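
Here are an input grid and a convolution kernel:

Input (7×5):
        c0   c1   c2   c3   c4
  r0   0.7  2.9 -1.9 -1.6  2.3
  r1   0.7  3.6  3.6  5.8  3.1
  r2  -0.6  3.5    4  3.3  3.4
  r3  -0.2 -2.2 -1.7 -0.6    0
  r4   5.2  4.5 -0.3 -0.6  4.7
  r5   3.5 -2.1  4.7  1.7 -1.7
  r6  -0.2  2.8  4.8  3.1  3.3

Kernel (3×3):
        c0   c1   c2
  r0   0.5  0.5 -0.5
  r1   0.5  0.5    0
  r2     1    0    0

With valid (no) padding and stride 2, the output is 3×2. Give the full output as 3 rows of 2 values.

Output[0,0]: The receptive field on the input at this output position is [0.7 2.9 -1.9 / 0.7 3.6 3.6 / -0.6 3.5 4]. Elementwise product with the kernel and sum: 0.7·0.5 + 2.9·0.5 + -1.9·-0.5 + 0.7·0.5 + 3.6·0.5 + -0.6·1.
Output[0,1]: The receptive field on the input at this output position is [-1.9 -1.6 2.3 / 3.6 5.8 3.1 / 4 3.3 3.4]. Elementwise product with the kernel and sum: -1.9·0.5 + -1.6·0.5 + 2.3·-0.5 + 3.6·0.5 + 5.8·0.5 + 4·1.

4.3 5.8
3.45 0.5
5.5 5.2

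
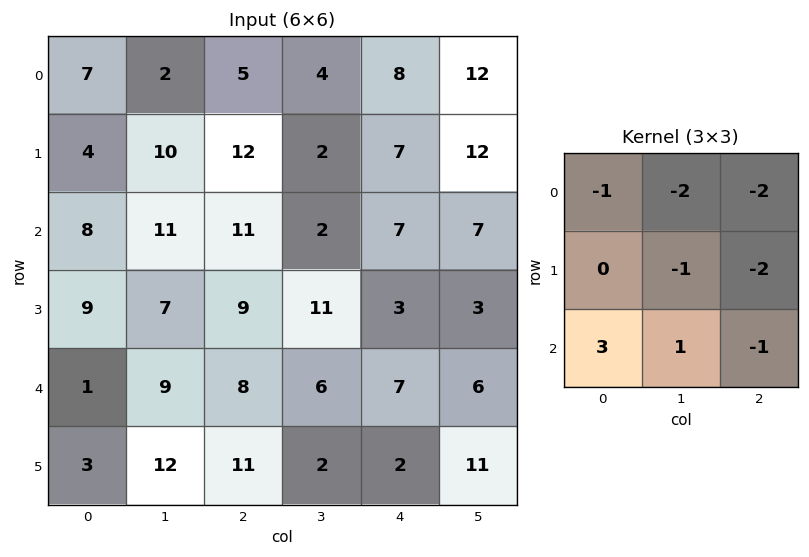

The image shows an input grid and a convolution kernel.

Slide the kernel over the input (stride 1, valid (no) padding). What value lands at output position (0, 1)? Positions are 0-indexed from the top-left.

The receptive field on the input at this output position is [2 5 4 / 10 12 2 / 11 11 2]. Elementwise product with the kernel and sum: 2·-1 + 5·-2 + 4·-2 + 12·-1 + 2·-2 + 11·3 + 11·1 + 2·-1.

6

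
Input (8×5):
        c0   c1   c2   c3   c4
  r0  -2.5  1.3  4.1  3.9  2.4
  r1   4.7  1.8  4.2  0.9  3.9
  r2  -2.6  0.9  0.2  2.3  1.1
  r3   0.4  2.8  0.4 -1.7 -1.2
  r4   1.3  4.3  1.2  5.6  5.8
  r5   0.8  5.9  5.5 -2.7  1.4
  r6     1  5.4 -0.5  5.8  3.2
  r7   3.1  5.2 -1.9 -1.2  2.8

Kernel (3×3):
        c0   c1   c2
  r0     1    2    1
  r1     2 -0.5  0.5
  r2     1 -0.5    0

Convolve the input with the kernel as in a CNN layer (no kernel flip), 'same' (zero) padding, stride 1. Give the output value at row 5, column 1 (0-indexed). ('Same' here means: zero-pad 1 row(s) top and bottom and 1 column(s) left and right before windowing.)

The receptive field on the zero-padded input at this output position is [1.3 4.3 1.2 / 0.8 5.9 5.5 / 1 5.4 -0.5]. Elementwise product with the kernel and sum: 1.3·1 + 4.3·2 + 1.2·1 + 0.8·2 + 5.9·-0.5 + 5.5·0.5 + 1·1 + 5.4·-0.5.

10.8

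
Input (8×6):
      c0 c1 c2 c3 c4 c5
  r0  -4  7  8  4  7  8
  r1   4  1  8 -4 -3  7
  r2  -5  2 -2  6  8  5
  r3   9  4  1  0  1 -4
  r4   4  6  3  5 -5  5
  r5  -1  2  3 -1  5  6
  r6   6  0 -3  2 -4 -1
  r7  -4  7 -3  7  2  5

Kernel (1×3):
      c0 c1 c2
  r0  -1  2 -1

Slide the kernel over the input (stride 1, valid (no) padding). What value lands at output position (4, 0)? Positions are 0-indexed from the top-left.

The receptive field on the input at this output position is [4 6 3]. Elementwise product with the kernel and sum: 4·-1 + 6·2 + 3·-1.

5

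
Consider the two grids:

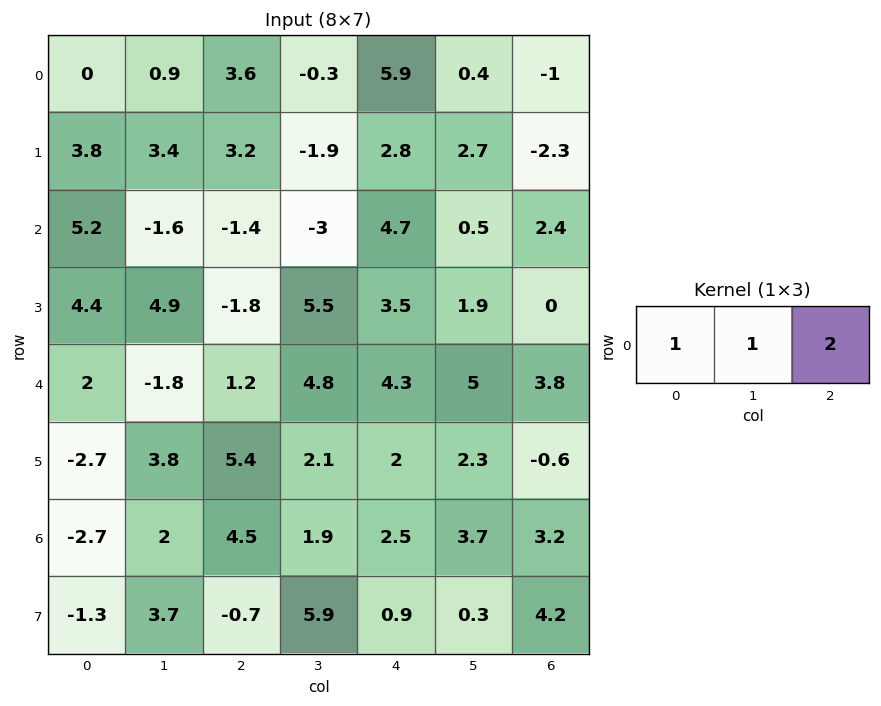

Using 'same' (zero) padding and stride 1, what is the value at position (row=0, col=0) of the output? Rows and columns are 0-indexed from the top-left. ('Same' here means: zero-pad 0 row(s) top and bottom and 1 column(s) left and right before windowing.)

The receptive field on the zero-padded input at this output position is [0 0 0.9]. Elementwise product with the kernel and sum: 0·1 + 0·1 + 0.9·2.

1.8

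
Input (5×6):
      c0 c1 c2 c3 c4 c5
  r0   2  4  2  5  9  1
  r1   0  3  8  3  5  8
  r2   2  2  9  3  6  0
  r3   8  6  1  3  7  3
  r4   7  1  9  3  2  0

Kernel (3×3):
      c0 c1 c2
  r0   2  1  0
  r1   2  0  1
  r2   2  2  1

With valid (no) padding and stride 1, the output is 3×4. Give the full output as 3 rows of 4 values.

Output[0,0]: The receptive field on the input at this output position is [2 4 2 / 0 3 8 / 2 2 9]. Elementwise product with the kernel and sum: 2·2 + 4·1 + 0·2 + 8·1 + 2·2 + 2·2 + 9·1.

33 44 60 51
45 38 58 40
48 51 56 31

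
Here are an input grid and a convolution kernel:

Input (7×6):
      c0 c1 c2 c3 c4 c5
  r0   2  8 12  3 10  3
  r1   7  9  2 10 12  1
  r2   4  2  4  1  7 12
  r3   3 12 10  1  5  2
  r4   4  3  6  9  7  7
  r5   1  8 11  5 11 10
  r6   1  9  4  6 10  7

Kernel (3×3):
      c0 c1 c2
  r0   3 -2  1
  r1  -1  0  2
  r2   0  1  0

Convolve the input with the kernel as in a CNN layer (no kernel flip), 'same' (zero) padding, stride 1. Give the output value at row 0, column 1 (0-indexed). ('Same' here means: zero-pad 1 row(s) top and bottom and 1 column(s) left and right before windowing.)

The receptive field on the zero-padded input at this output position is [0 0 0 / 2 8 12 / 7 9 2]. Elementwise product with the kernel and sum: 0·3 + 0·-2 + 0·1 + 2·-1 + 12·2 + 9·1.

31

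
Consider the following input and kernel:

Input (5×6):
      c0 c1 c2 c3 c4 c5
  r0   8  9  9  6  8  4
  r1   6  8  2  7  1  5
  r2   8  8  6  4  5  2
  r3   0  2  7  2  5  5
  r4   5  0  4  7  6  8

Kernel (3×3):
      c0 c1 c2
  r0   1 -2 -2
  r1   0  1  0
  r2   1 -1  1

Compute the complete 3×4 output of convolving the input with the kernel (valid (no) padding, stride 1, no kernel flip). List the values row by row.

Output[0,0]: The receptive field on the input at this output position is [8 9 9 / 6 8 2 / 8 8 6]. Elementwise product with the kernel and sum: 8·1 + 9·-2 + 9·-2 + 8·1 + 8·1 + 8·-1 + 6·1.
Output[0,1]: The receptive field on the input at this output position is [9 9 6 / 8 2 7 / 8 6 4]. Elementwise product with the kernel and sum: 9·1 + 9·-2 + 6·-2 + 2·1 + 8·1 + 6·-1 + 4·1.

-14 -13 -5 -16
-1 -7 0 2
-9 -2 -7 4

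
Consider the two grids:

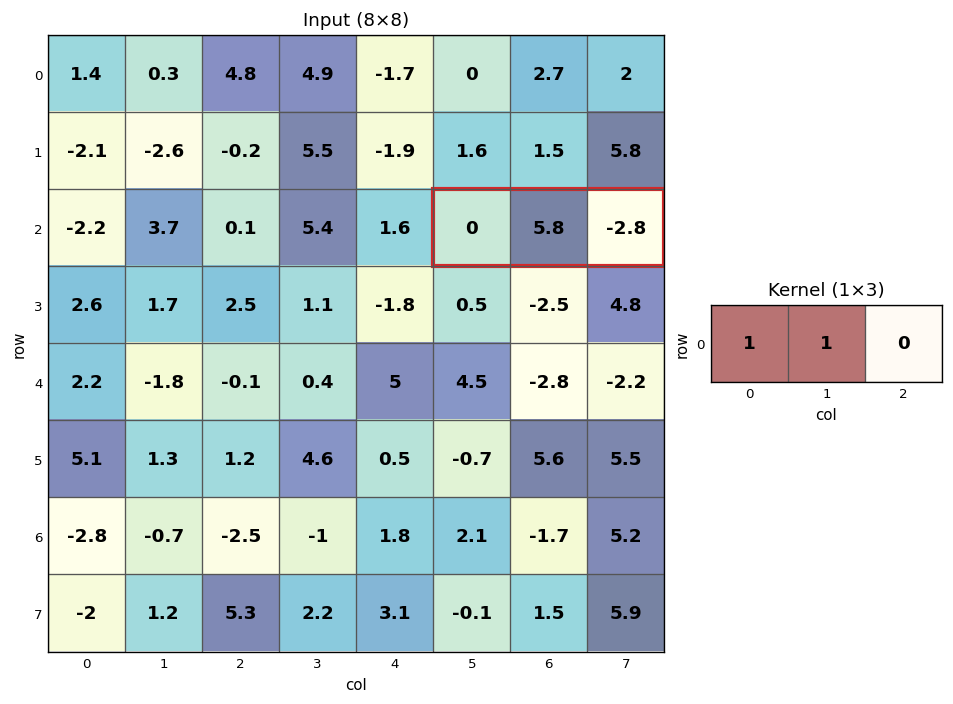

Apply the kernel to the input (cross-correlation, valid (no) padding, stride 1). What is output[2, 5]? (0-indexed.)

The receptive field on the input at this output position is [0 5.8 -2.8]. Elementwise product with the kernel and sum: 0·1 + 5.8·1.

5.8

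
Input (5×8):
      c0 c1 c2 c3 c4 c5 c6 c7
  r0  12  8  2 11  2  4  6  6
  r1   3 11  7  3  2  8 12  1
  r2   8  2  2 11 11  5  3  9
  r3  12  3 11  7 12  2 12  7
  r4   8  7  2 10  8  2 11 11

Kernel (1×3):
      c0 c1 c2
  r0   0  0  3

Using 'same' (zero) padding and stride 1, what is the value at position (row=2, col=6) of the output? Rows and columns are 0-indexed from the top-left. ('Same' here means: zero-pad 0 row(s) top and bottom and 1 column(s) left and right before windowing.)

The receptive field on the zero-padded input at this output position is [5 3 9]. Elementwise product with the kernel and sum: 9·3.

27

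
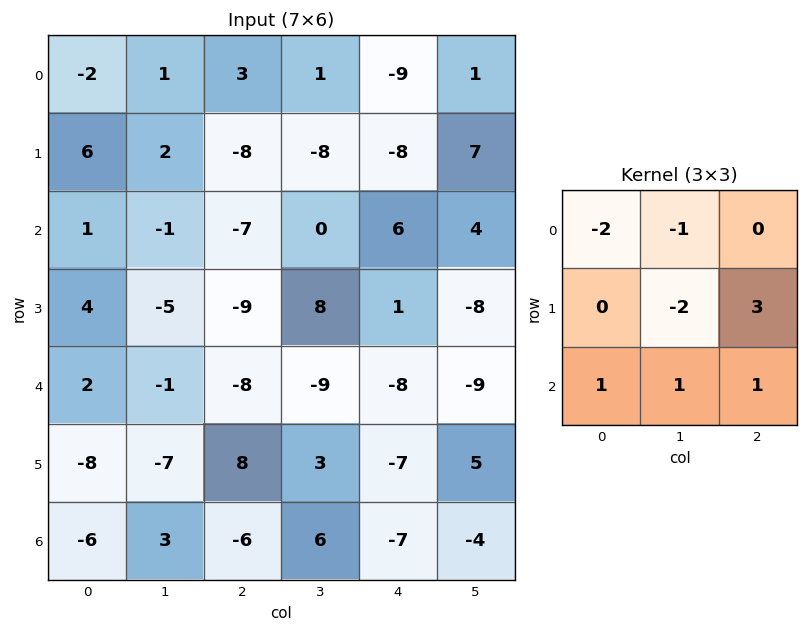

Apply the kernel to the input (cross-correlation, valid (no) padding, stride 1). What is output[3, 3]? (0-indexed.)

The receptive field on the input at this output position is [8 1 -8 / -9 -8 -9 / 3 -7 5]. Elementwise product with the kernel and sum: 8·-2 + 1·-1 + -8·-2 + -9·3 + 3·1 + -7·1 + 5·1.

-27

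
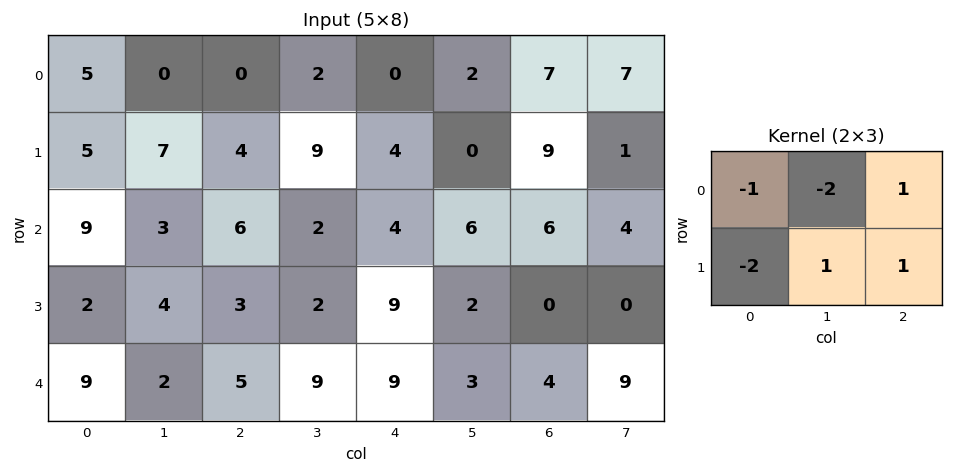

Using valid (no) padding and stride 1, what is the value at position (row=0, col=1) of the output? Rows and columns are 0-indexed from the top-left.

The receptive field on the input at this output position is [0 0 2 / 7 4 9]. Elementwise product with the kernel and sum: 0·-1 + 0·-2 + 2·1 + 7·-2 + 4·1 + 9·1.

1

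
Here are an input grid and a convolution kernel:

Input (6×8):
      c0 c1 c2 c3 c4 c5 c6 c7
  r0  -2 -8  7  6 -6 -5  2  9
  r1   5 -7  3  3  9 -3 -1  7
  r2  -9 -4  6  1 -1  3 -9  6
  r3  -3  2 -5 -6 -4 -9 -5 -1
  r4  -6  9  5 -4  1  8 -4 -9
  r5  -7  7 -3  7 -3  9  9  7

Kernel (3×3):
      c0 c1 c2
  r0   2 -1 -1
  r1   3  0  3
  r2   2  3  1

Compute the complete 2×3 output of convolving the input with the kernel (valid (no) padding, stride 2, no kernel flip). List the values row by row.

Output[0,0]: The receptive field on the input at this output position is [-2 -8 7 / 5 -7 3 / -9 -4 6]. Elementwise product with the kernel and sum: -2·2 + -8·-1 + 7·-1 + 5·3 + 3·3 + -9·2 + -4·3 + 6·1.

-3 64 13
-24 -16 -1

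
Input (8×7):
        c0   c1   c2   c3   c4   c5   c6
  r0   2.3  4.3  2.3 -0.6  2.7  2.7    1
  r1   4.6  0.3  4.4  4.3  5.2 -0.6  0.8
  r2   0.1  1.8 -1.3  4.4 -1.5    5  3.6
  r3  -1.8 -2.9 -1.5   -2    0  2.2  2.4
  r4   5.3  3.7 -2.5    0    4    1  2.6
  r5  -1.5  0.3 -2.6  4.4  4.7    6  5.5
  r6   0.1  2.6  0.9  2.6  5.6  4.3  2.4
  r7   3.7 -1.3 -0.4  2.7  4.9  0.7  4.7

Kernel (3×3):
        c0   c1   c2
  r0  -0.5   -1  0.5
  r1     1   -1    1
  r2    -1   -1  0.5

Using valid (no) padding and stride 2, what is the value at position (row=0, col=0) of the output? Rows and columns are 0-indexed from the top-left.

The receptive field on the input at this output position is [2.3 4.3 2.3 / 4.6 0.3 4.4 / 0.1 1.8 -1.3]. Elementwise product with the kernel and sum: 2.3·-0.5 + 4.3·-1 + 2.3·0.5 + 4.6·1 + 0.3·-1 + 4.4·1 + 0.1·-1 + 1.8·-1 + -1.3·0.5.

1.85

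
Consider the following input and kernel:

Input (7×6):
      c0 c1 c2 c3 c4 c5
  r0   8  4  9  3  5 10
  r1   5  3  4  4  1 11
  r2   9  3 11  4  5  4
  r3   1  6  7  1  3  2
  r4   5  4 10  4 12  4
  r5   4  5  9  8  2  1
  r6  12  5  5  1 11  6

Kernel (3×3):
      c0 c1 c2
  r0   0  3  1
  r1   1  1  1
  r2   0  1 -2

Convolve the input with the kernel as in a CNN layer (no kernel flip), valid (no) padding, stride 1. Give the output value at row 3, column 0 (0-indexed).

The receptive field on the input at this output position is [1 6 7 / 5 4 10 / 4 5 9]. Elementwise product with the kernel and sum: 6·3 + 7·1 + 5·1 + 4·1 + 10·1 + 5·1 + 9·-2.

31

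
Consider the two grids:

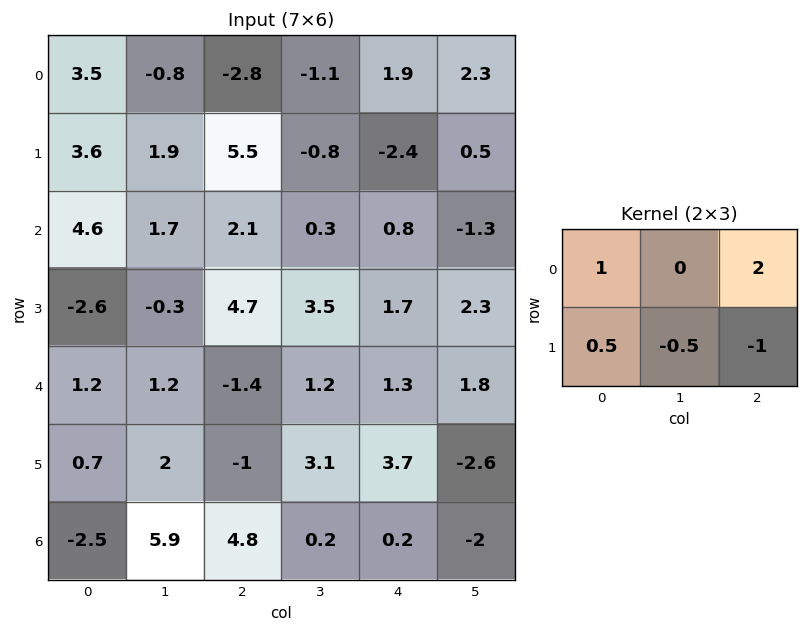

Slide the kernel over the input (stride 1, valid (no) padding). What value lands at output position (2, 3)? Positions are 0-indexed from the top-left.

-3.7

The receptive field on the input at this output position is [0.3 0.8 -1.3 / 3.5 1.7 2.3]. Elementwise product with the kernel and sum: 0.3·1 + -1.3·2 + 3.5·0.5 + 1.7·-0.5 + 2.3·-1.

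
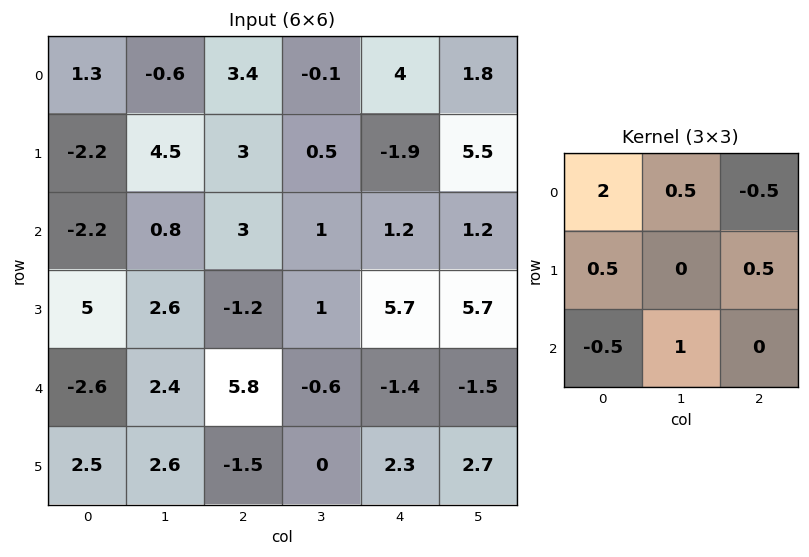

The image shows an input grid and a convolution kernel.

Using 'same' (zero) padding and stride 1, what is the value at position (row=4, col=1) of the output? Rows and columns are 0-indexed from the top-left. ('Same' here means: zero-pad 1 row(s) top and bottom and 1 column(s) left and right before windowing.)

14.85

The receptive field on the zero-padded input at this output position is [5 2.6 -1.2 / -2.6 2.4 5.8 / 2.5 2.6 -1.5]. Elementwise product with the kernel and sum: 5·2 + 2.6·0.5 + -1.2·-0.5 + -2.6·0.5 + 5.8·0.5 + 2.5·-0.5 + 2.6·1.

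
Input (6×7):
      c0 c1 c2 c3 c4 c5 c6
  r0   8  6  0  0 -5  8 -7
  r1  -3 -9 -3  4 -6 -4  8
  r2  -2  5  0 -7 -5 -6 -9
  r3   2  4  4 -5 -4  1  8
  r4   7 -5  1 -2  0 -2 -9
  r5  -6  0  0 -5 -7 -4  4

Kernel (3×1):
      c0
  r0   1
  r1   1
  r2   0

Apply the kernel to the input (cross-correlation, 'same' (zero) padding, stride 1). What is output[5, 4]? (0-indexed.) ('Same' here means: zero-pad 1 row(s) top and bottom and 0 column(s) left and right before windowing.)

The receptive field on the zero-padded input at this output position is [0 / -7 / 0]. Elementwise product with the kernel and sum: 0·1 + -7·1.

-7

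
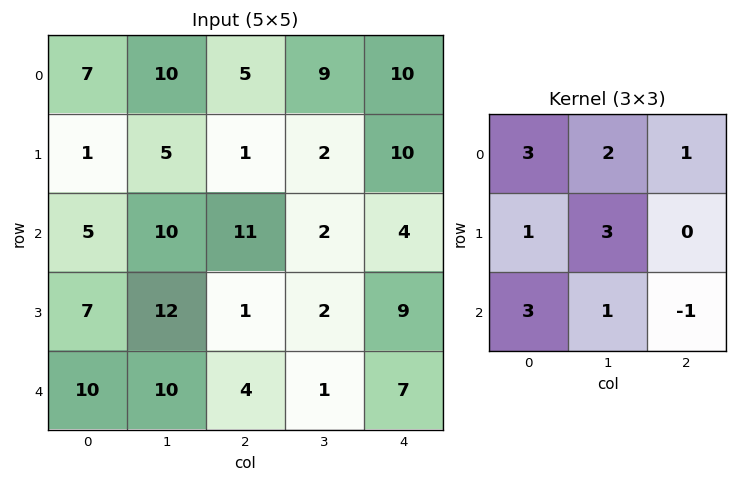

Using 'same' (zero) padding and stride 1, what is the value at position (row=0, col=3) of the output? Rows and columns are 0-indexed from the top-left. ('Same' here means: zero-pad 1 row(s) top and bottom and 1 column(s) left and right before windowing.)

The receptive field on the zero-padded input at this output position is [0 0 0 / 5 9 10 / 1 2 10]. Elementwise product with the kernel and sum: 0·3 + 0·2 + 0·1 + 5·1 + 9·3 + 1·3 + 2·1 + 10·-1.

27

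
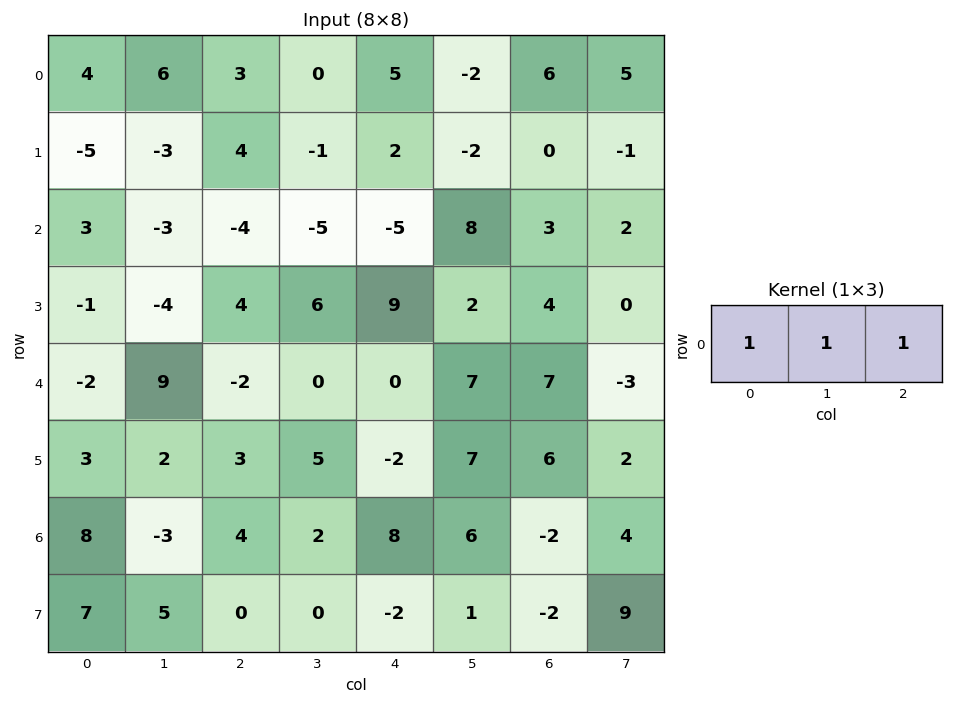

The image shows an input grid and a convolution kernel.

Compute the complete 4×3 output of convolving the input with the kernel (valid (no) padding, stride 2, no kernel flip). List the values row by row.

13 8 9
-4 -14 6
5 -2 14
9 14 12

Output[0,0]: The receptive field on the input at this output position is [4 6 3]. Elementwise product with the kernel and sum: 4·1 + 6·1 + 3·1.
Output[0,1]: The receptive field on the input at this output position is [3 0 5]. Elementwise product with the kernel and sum: 3·1 + 0·1 + 5·1.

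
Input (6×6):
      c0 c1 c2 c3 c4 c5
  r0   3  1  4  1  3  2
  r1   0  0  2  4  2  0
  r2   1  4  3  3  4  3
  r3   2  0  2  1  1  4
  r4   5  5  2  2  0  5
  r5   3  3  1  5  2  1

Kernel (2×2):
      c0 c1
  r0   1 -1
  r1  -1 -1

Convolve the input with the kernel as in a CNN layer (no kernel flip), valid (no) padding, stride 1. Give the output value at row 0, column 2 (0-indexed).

-3

The receptive field on the input at this output position is [4 1 / 2 4]. Elementwise product with the kernel and sum: 4·1 + 1·-1 + 2·-1 + 4·-1.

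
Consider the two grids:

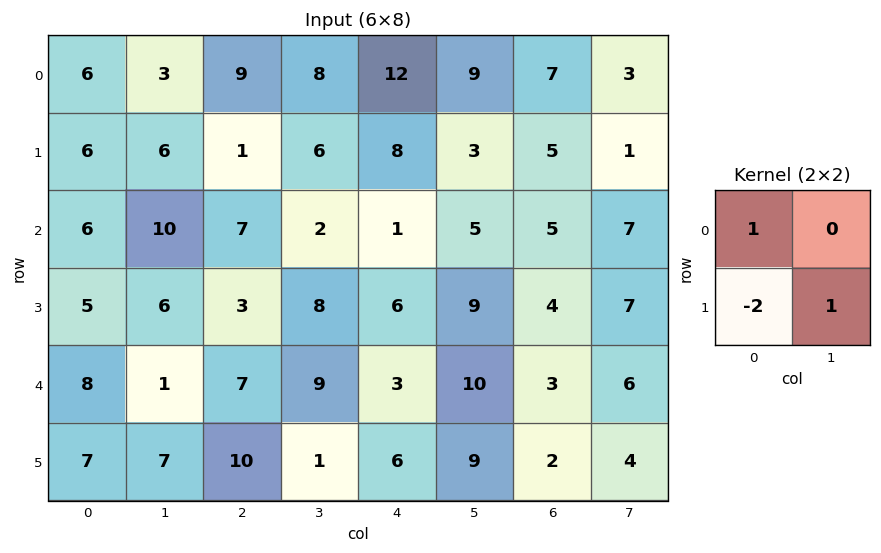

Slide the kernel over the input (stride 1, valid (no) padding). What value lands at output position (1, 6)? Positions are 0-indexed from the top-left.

2

The receptive field on the input at this output position is [5 1 / 5 7]. Elementwise product with the kernel and sum: 5·1 + 5·-2 + 7·1.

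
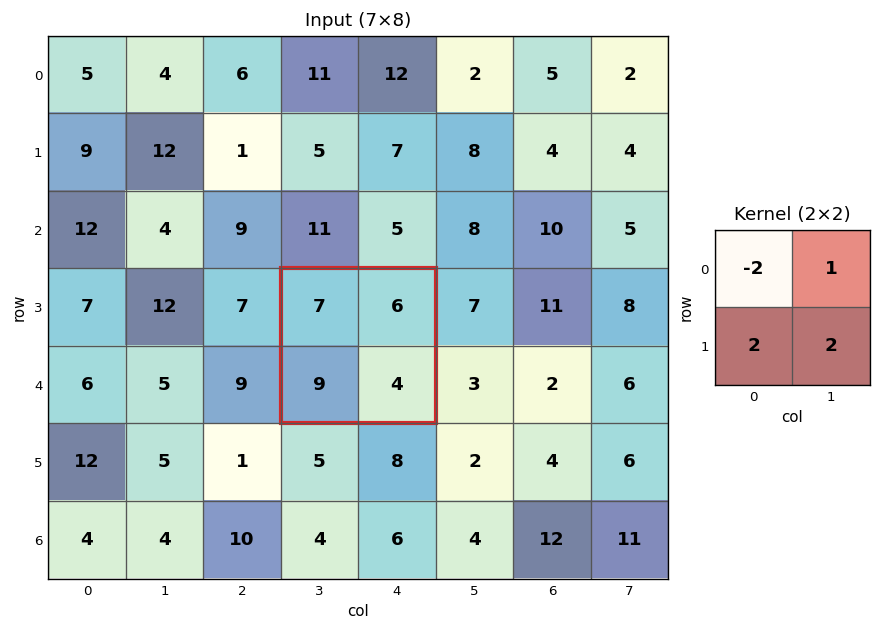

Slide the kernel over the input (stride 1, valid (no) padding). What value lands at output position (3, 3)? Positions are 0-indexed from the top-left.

The receptive field on the input at this output position is [7 6 / 9 4]. Elementwise product with the kernel and sum: 7·-2 + 6·1 + 9·2 + 4·2.

18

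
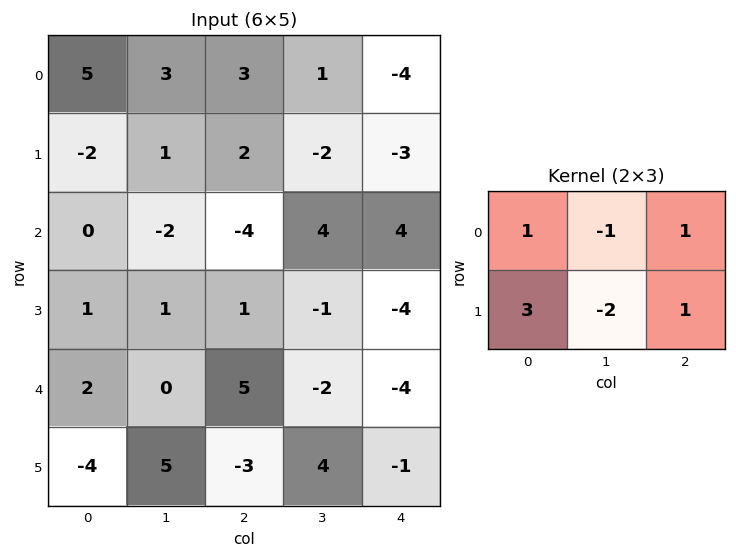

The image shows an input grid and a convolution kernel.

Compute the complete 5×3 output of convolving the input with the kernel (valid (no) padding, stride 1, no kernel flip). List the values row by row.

Output[0,0]: The receptive field on the input at this output position is [5 3 3 / -2 1 2]. Elementwise product with the kernel and sum: 5·1 + 3·-1 + 3·1 + -2·3 + 1·-2 + 2·1.
Output[0,1]: The receptive field on the input at this output position is [3 3 1 / 1 2 -2]. Elementwise product with the kernel and sum: 3·1 + 3·-1 + 1·1 + 1·3 + 2·-2 + -2·1.

-1 -2 5
-1 3 -15
0 6 -3
12 -13 13
-18 18 -15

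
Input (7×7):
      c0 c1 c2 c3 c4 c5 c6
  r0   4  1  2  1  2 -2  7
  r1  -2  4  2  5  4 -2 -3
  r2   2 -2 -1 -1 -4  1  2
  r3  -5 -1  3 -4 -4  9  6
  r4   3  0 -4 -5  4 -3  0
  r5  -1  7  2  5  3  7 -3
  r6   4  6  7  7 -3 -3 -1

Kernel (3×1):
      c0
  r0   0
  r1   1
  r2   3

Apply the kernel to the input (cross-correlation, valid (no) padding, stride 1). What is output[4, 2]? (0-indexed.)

23

The receptive field on the input at this output position is [-4 / 2 / 7]. Elementwise product with the kernel and sum: 2·1 + 7·3.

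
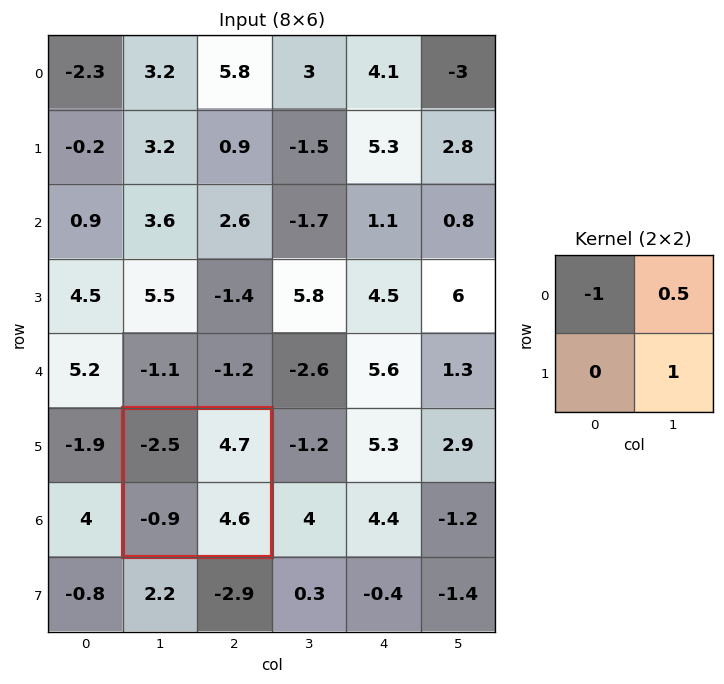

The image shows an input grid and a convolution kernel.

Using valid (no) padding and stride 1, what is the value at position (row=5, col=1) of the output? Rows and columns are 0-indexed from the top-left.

The receptive field on the input at this output position is [-2.5 4.7 / -0.9 4.6]. Elementwise product with the kernel and sum: -2.5·-1 + 4.7·0.5 + 4.6·1.

9.45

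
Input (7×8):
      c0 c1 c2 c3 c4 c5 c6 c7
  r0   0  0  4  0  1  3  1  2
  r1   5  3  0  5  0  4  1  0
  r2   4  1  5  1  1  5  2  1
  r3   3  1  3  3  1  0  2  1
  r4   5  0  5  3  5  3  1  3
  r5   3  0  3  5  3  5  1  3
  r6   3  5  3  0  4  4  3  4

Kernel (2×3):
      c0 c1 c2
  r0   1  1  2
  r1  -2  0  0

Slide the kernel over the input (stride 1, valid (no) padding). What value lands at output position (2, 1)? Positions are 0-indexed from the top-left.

The receptive field on the input at this output position is [1 5 1 / 1 3 3]. Elementwise product with the kernel and sum: 1·1 + 5·1 + 1·2 + 1·-2.

6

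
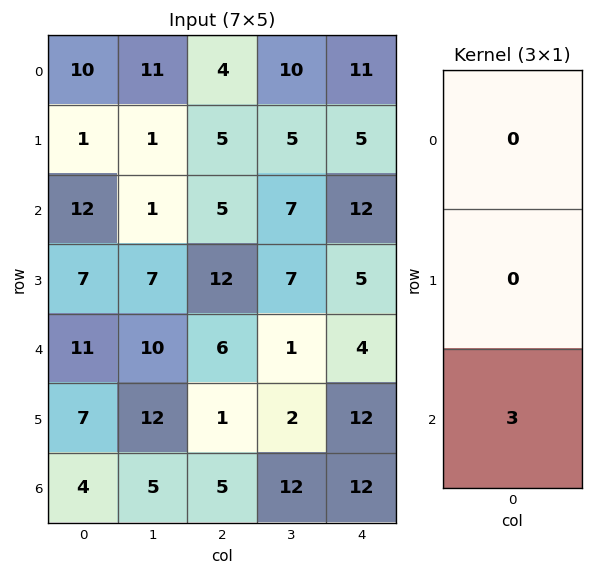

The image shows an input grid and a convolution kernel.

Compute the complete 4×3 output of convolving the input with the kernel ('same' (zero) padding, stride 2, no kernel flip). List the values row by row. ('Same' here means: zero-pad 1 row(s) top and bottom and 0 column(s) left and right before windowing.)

3 15 15
21 36 15
21 3 36
0 0 0

Output[0,0]: The receptive field on the zero-padded input at this output position is [0 / 10 / 1]. Elementwise product with the kernel and sum: 1·3.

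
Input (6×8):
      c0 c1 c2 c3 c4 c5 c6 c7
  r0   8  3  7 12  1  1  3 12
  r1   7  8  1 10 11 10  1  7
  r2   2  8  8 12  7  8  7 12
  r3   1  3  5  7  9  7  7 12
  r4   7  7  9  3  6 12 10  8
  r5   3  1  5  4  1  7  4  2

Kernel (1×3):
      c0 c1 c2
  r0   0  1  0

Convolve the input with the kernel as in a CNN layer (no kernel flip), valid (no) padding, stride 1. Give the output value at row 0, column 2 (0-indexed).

The receptive field on the input at this output position is [7 12 1]. Elementwise product with the kernel and sum: 12·1.

12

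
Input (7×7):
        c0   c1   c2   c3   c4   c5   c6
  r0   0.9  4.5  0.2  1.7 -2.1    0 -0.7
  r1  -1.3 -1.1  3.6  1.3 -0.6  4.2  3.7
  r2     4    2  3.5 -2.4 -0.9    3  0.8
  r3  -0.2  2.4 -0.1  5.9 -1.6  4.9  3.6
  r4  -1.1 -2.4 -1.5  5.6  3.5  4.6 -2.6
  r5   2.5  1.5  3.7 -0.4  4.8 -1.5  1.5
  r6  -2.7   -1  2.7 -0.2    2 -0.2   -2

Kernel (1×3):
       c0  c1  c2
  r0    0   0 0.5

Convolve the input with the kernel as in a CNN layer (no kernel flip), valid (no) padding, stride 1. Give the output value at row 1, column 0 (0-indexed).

The receptive field on the input at this output position is [-1.3 -1.1 3.6]. Elementwise product with the kernel and sum: 3.6·0.5.

1.8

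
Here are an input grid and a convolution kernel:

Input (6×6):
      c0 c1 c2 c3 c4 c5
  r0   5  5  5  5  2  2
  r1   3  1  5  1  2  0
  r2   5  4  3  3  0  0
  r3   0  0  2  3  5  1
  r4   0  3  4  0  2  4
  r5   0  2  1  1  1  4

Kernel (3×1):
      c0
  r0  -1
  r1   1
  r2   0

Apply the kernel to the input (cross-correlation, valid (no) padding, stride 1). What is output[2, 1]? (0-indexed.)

-4

The receptive field on the input at this output position is [4 / 0 / 3]. Elementwise product with the kernel and sum: 4·-1 + 0·1.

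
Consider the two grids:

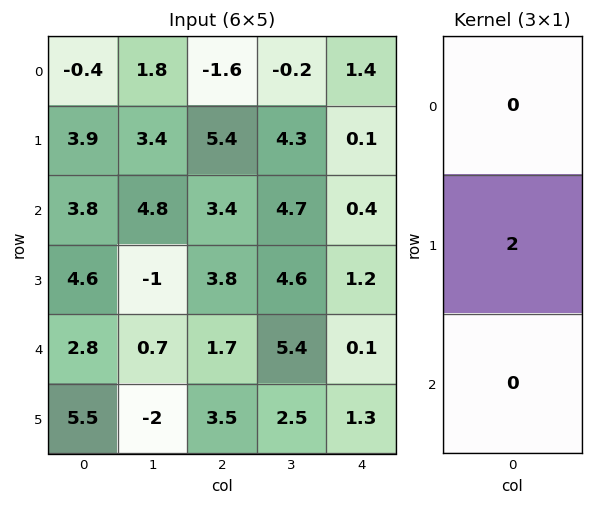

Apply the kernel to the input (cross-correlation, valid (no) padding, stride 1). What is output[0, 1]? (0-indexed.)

6.8

The receptive field on the input at this output position is [1.8 / 3.4 / 4.8]. Elementwise product with the kernel and sum: 3.4·2.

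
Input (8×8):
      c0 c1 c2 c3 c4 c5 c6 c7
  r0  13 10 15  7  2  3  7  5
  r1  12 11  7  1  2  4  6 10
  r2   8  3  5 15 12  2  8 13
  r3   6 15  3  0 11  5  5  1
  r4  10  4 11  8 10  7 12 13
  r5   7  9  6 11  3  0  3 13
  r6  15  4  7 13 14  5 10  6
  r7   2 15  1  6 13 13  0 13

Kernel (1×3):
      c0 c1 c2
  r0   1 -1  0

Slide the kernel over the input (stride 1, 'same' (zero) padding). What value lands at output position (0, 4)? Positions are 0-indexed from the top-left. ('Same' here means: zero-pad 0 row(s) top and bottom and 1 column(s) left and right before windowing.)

5

The receptive field on the zero-padded input at this output position is [7 2 3]. Elementwise product with the kernel and sum: 7·1 + 2·-1.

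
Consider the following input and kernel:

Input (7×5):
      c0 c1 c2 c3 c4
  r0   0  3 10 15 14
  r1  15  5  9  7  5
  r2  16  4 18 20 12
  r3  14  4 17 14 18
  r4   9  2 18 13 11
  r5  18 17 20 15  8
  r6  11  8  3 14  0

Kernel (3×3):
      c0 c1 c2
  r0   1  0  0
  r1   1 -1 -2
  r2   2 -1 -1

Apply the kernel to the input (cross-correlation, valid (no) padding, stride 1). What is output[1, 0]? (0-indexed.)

-2

The receptive field on the input at this output position is [15 5 9 / 16 4 18 / 14 4 17]. Elementwise product with the kernel and sum: 15·1 + 16·1 + 4·-1 + 18·-2 + 14·2 + 4·-1 + 17·-1.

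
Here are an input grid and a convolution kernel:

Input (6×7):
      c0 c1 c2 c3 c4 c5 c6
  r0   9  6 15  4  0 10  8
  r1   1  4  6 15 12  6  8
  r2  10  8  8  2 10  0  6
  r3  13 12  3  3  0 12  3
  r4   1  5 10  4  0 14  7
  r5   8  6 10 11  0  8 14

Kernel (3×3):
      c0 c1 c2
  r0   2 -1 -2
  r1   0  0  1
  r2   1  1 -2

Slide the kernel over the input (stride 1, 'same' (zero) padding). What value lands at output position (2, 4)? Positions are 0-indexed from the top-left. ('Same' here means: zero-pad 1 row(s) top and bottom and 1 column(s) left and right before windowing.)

-15

The receptive field on the zero-padded input at this output position is [15 12 6 / 2 10 0 / 3 0 12]. Elementwise product with the kernel and sum: 15·2 + 12·-1 + 6·-2 + 0·1 + 3·1 + 0·1 + 12·-2.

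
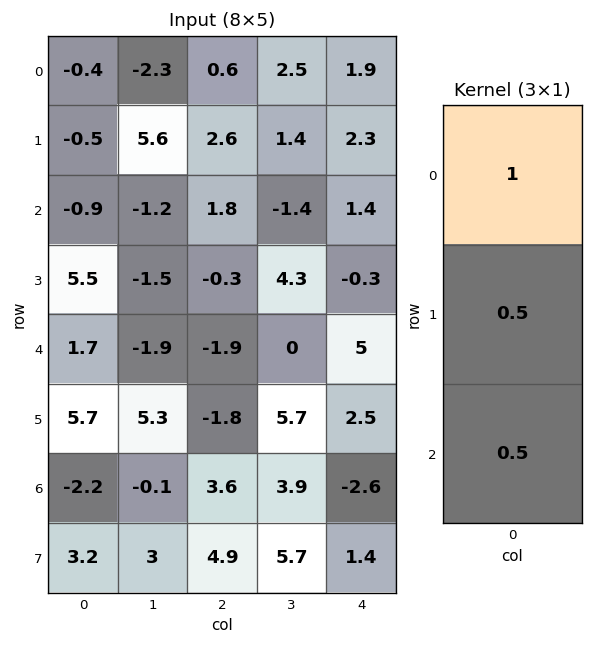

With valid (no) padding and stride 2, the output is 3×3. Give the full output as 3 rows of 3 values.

-1.1 2.8 3.75
2.7 0.7 3.75
3.45 -1 4.95

Output[0,0]: The receptive field on the input at this output position is [-0.4 / -0.5 / -0.9]. Elementwise product with the kernel and sum: -0.4·1 + -0.5·0.5 + -0.9·0.5.
Output[0,1]: The receptive field on the input at this output position is [0.6 / 2.6 / 1.8]. Elementwise product with the kernel and sum: 0.6·1 + 2.6·0.5 + 1.8·0.5.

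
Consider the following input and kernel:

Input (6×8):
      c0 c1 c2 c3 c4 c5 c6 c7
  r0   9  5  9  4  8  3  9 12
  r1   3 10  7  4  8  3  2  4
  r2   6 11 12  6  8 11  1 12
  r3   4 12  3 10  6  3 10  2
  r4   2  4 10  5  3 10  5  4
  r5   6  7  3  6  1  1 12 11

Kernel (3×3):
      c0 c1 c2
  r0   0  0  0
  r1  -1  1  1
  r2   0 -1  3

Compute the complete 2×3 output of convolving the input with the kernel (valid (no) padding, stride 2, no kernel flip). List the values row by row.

Output[0,0]: The receptive field on the input at this output position is [9 5 9 / 3 10 7 / 6 11 12]. Elementwise product with the kernel and sum: 3·-1 + 10·1 + 7·1 + 11·-1 + 12·3.
Output[0,1]: The receptive field on the input at this output position is [9 4 8 / 7 4 8 / 12 6 8]. Elementwise product with the kernel and sum: 7·-1 + 4·1 + 8·1 + 6·-1 + 8·3.

39 23 -11
37 17 12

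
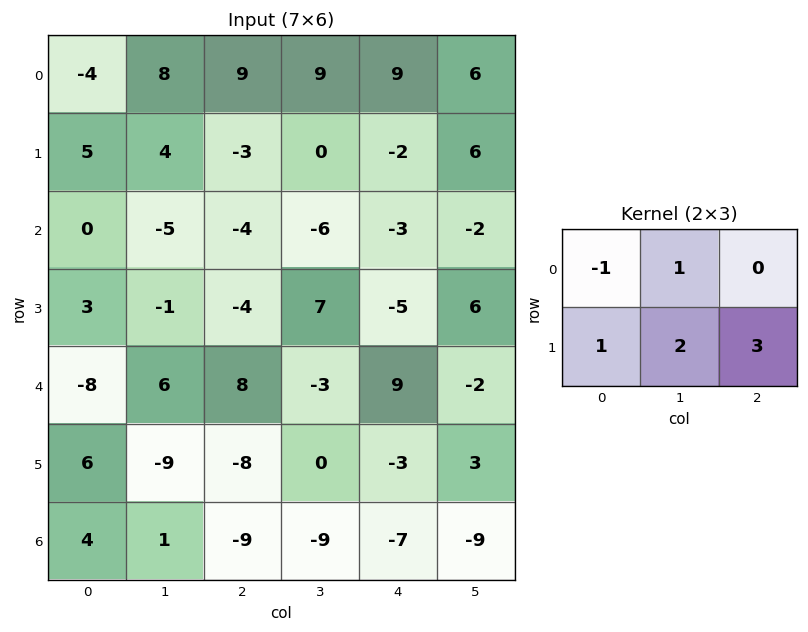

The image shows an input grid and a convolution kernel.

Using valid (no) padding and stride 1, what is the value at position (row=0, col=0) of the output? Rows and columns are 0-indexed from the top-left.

The receptive field on the input at this output position is [-4 8 9 / 5 4 -3]. Elementwise product with the kernel and sum: -4·-1 + 8·1 + 5·1 + 4·2 + -3·3.

16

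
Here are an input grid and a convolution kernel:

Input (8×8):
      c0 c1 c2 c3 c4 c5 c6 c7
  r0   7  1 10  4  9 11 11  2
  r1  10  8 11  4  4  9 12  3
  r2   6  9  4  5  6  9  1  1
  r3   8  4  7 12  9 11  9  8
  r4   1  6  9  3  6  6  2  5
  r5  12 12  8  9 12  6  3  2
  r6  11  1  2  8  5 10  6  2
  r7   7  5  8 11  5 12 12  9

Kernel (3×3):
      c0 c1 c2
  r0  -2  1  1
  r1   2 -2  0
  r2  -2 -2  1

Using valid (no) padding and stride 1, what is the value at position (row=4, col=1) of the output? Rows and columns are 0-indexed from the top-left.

10

The receptive field on the input at this output position is [6 9 3 / 12 8 9 / 1 2 8]. Elementwise product with the kernel and sum: 6·-2 + 9·1 + 3·1 + 12·2 + 8·-2 + 1·-2 + 2·-2 + 8·1.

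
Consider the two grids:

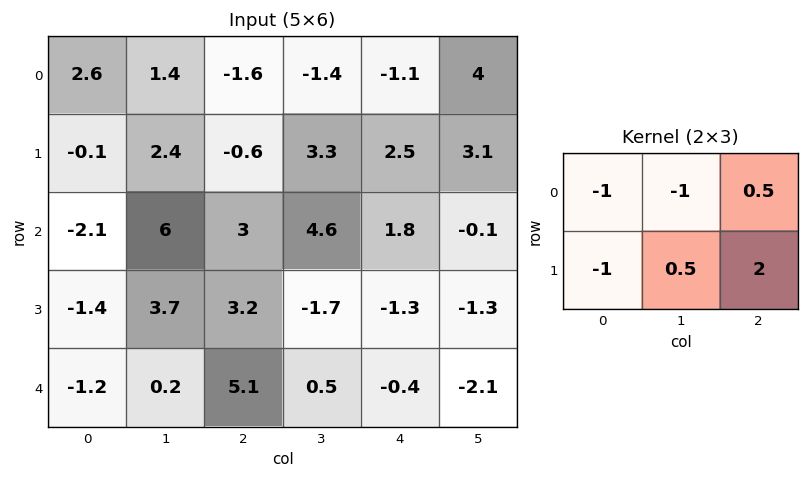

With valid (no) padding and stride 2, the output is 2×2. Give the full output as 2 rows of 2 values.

Output[0,0]: The receptive field on the input at this output position is [2.6 1.4 -1.6 / -0.1 2.4 -0.6]. Elementwise product with the kernel and sum: 2.6·-1 + 1.4·-1 + -1.6·0.5 + -0.1·-1 + 2.4·0.5 + -0.6·2.
Output[0,1]: The receptive field on the input at this output position is [-1.6 -1.4 -1.1 / -0.6 3.3 2.5]. Elementwise product with the kernel and sum: -1.6·-1 + -1.4·-1 + -1.1·0.5 + -0.6·-1 + 3.3·0.5 + 2.5·2.

-4.7 9.7
7.25 -13.35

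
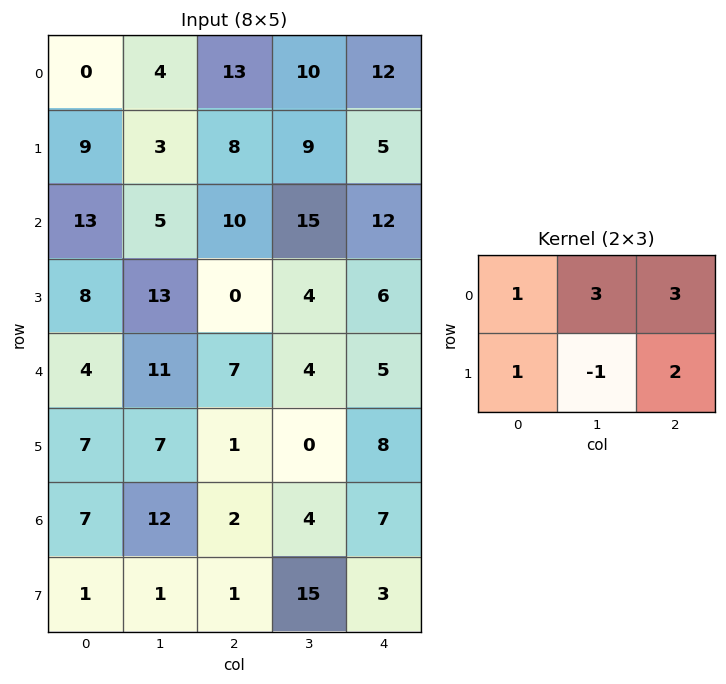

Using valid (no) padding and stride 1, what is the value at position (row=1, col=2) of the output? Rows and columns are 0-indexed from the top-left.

69

The receptive field on the input at this output position is [8 9 5 / 10 15 12]. Elementwise product with the kernel and sum: 8·1 + 9·3 + 5·3 + 10·1 + 15·-1 + 12·2.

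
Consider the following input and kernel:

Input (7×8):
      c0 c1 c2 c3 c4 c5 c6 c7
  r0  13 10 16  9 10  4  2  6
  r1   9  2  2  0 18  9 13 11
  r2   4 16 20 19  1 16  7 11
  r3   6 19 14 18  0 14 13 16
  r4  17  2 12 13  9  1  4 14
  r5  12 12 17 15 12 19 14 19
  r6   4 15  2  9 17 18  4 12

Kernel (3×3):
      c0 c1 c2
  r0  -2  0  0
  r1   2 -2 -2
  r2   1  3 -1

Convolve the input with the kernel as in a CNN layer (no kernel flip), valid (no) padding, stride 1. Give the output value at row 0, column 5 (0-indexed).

-12

The receptive field on the input at this output position is [4 2 6 / 9 13 11 / 16 7 11]. Elementwise product with the kernel and sum: 4·-2 + 9·2 + 13·-2 + 11·-2 + 16·1 + 7·3 + 11·-1.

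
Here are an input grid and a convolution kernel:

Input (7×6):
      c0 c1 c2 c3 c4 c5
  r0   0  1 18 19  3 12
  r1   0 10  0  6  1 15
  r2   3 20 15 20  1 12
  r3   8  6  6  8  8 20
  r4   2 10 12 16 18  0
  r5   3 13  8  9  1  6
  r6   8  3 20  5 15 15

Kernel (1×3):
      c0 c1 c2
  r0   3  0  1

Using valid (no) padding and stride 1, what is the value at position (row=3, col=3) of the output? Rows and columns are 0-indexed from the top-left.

44

The receptive field on the input at this output position is [8 8 20]. Elementwise product with the kernel and sum: 8·3 + 20·1.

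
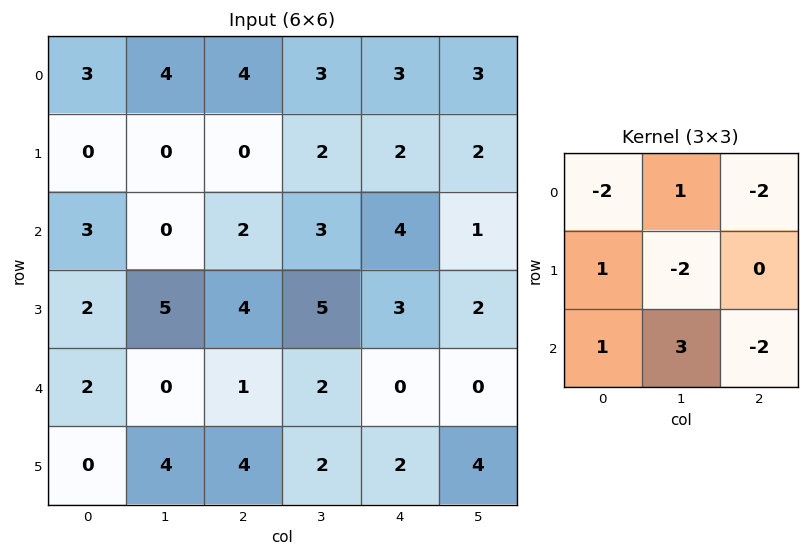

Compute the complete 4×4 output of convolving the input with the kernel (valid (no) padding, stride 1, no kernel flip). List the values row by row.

-11 -10 -12 2
12 -1 7 -1
-18 -8 -8 -3
-1 -6 -6 -9

Output[0,0]: The receptive field on the input at this output position is [3 4 4 / 0 0 0 / 3 0 2]. Elementwise product with the kernel and sum: 3·-2 + 4·1 + 4·-2 + 0·1 + 0·-2 + 3·1 + 0·3 + 2·-2.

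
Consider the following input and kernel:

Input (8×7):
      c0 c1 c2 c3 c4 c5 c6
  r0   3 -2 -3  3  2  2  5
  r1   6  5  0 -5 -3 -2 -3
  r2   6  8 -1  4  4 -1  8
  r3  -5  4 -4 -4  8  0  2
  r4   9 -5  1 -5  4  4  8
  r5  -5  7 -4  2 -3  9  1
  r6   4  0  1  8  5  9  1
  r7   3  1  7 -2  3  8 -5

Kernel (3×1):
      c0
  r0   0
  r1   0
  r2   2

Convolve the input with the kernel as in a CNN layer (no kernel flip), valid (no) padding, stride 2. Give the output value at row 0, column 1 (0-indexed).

-2

The receptive field on the input at this output position is [-3 / 0 / -1]. Elementwise product with the kernel and sum: -1·2.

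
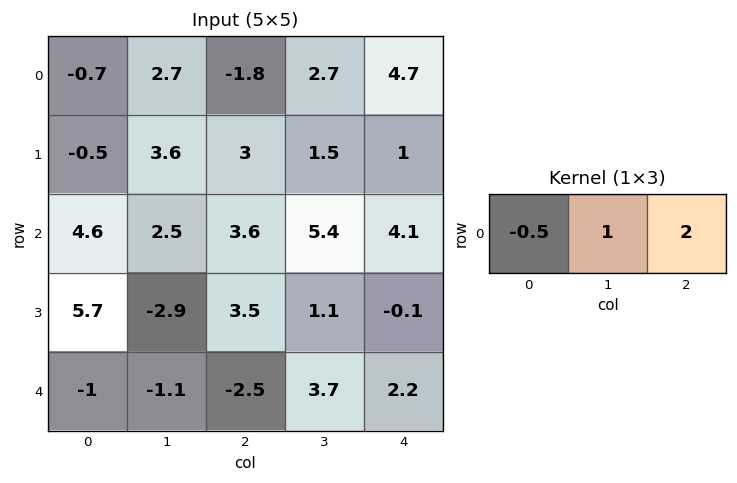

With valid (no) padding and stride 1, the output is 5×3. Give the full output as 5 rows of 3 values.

Output[0,0]: The receptive field on the input at this output position is [-0.7 2.7 -1.8]. Elementwise product with the kernel and sum: -0.7·-0.5 + 2.7·1 + -1.8·2.
Output[0,1]: The receptive field on the input at this output position is [2.7 -1.8 2.7]. Elementwise product with the kernel and sum: 2.7·-0.5 + -1.8·1 + 2.7·2.

-0.55 2.25 13
9.85 4.2 2
7.4 13.15 11.8
1.25 7.15 -0.85
-5.6 5.45 9.35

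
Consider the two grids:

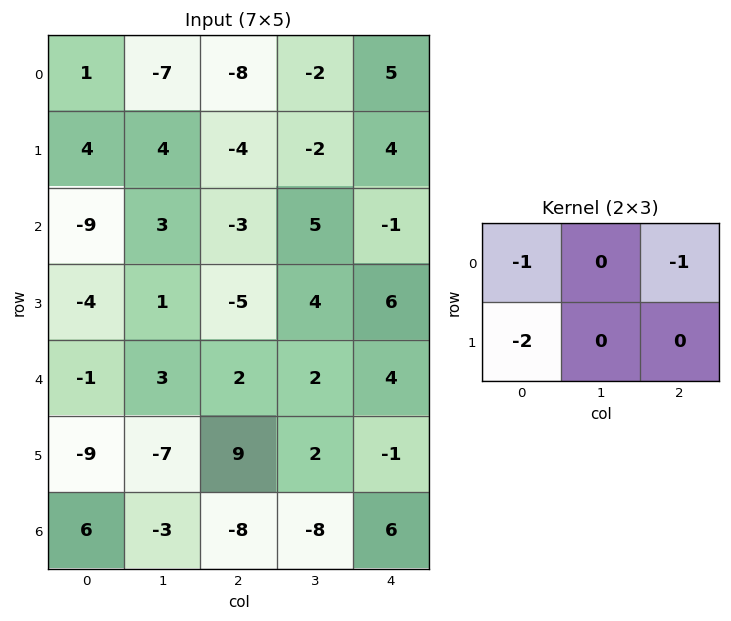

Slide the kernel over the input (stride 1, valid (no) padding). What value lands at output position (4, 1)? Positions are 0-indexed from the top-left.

The receptive field on the input at this output position is [3 2 2 / -7 9 2]. Elementwise product with the kernel and sum: 3·-1 + 2·-1 + -7·-2.

9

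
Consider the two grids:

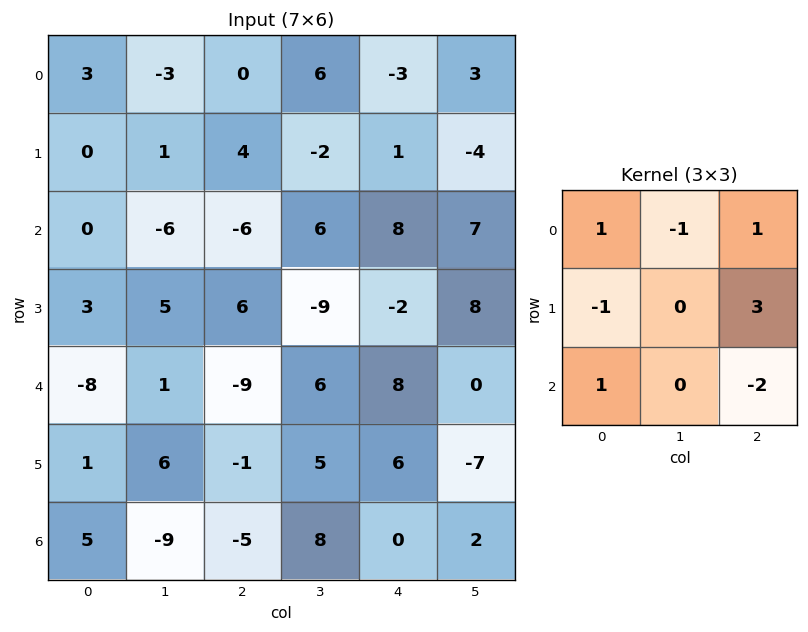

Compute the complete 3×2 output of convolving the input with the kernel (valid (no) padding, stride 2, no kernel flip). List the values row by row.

Output[0,0]: The receptive field on the input at this output position is [3 -3 0 / 0 1 4 / 0 -6 -6]. Elementwise product with the kernel and sum: 3·1 + -3·-1 + 0·1 + 0·-1 + 4·3 + 0·1 + -6·-2.

30 -32
25 -41
-7 7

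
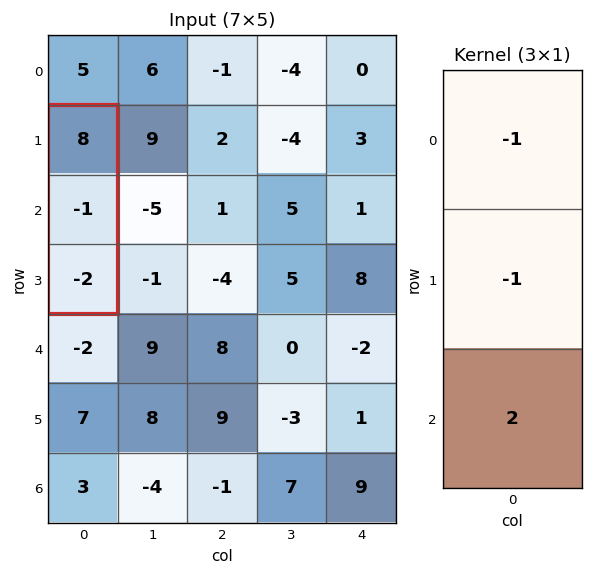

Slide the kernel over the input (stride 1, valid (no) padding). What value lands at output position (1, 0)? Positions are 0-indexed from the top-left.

-11

The receptive field on the input at this output position is [8 / -1 / -2]. Elementwise product with the kernel and sum: 8·-1 + -1·-1 + -2·2.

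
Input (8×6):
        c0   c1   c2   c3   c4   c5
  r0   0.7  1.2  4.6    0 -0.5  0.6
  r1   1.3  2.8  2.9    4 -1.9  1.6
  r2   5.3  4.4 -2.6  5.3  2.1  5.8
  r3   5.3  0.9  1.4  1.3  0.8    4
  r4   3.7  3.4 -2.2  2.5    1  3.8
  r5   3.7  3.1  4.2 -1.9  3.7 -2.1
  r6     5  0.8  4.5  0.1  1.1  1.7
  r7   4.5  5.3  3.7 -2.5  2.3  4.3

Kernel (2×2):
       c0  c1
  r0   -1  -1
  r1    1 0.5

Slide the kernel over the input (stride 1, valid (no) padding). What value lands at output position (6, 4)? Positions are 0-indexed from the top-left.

The receptive field on the input at this output position is [1.1 1.7 / 2.3 4.3]. Elementwise product with the kernel and sum: 1.1·-1 + 1.7·-1 + 2.3·1 + 4.3·0.5.

1.65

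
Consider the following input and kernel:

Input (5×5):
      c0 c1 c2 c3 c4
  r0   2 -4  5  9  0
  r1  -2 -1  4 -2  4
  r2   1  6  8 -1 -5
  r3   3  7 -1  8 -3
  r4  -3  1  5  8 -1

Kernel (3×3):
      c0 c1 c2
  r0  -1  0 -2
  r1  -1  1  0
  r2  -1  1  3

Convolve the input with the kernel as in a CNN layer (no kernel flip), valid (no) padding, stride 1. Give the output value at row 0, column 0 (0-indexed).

18

The receptive field on the input at this output position is [2 -4 5 / -2 -1 4 / 1 6 8]. Elementwise product with the kernel and sum: 2·-1 + 5·-2 + -2·-1 + -1·1 + 1·-1 + 6·1 + 8·3.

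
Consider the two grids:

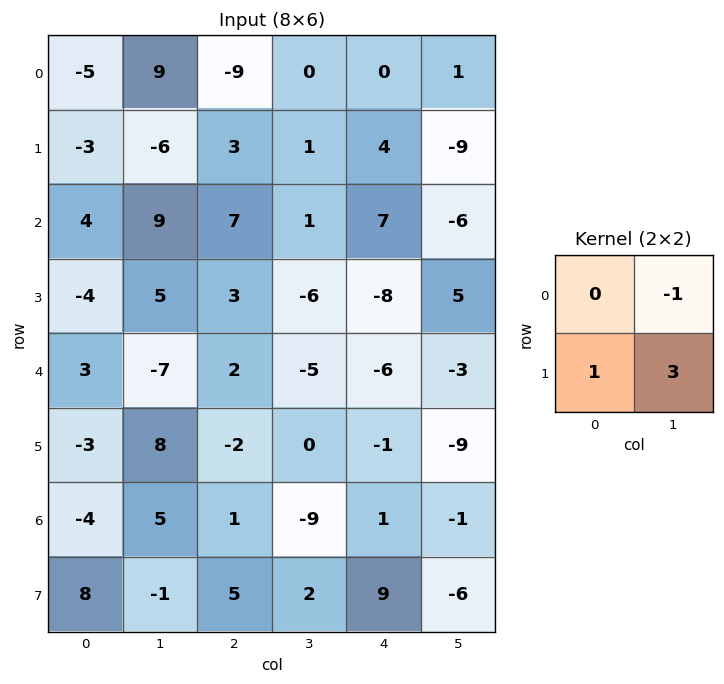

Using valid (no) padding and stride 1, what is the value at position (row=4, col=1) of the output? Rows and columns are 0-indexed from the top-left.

0

The receptive field on the input at this output position is [-7 2 / 8 -2]. Elementwise product with the kernel and sum: 2·-1 + 8·1 + -2·3.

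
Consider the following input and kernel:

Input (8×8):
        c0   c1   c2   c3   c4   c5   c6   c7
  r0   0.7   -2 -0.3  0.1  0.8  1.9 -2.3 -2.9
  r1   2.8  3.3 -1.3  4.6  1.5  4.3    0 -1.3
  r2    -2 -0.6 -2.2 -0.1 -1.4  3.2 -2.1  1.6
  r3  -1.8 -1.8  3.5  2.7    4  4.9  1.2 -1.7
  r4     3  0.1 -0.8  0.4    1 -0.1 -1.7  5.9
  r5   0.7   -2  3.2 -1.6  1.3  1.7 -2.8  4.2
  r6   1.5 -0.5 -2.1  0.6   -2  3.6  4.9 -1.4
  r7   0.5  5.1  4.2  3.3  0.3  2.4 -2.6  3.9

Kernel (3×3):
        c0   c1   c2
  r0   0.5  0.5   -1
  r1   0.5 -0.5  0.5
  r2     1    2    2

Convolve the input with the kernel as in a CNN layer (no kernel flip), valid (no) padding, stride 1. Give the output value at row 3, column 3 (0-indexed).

The receptive field on the input at this output position is [2.7 4 4.9 / 0.4 1 -0.1 / -1.6 1.3 1.7]. Elementwise product with the kernel and sum: 2.7·0.5 + 4·0.5 + 4.9·-1 + 0.4·0.5 + 1·-0.5 + -0.1·0.5 + -1.6·1 + 1.3·2 + 1.7·2.

2.5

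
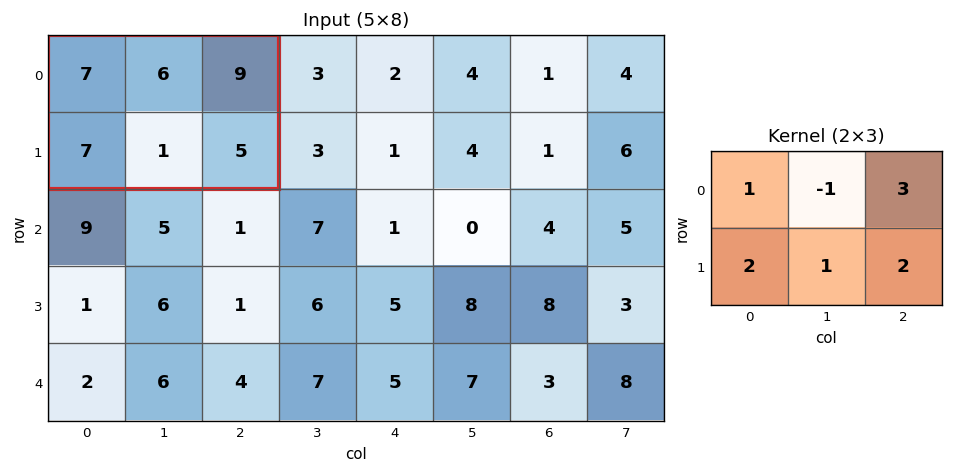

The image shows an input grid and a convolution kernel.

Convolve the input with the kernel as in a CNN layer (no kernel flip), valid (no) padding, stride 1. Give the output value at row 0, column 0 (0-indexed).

The receptive field on the input at this output position is [7 6 9 / 7 1 5]. Elementwise product with the kernel and sum: 7·1 + 6·-1 + 9·3 + 7·2 + 1·1 + 5·2.

53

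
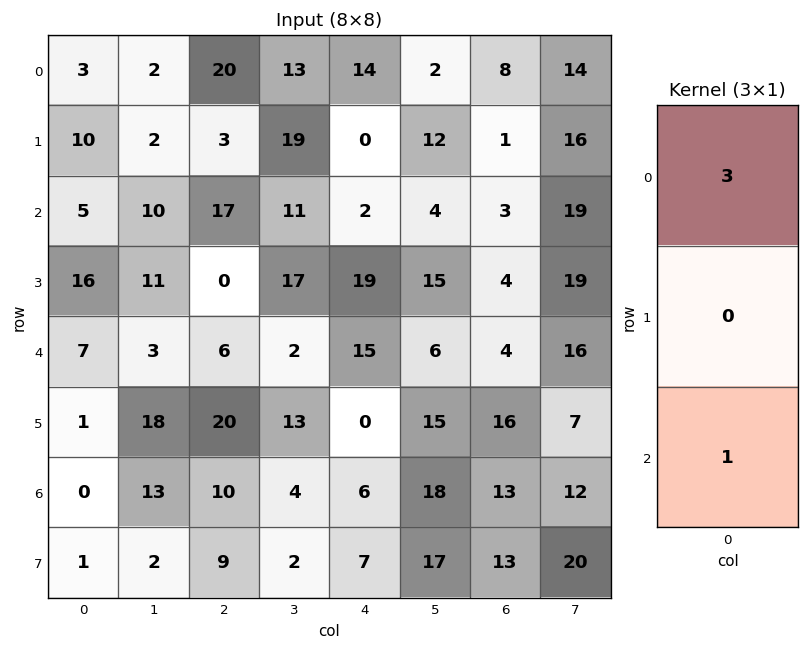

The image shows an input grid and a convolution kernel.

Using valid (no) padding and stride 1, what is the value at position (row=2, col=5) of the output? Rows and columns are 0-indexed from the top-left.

18

The receptive field on the input at this output position is [4 / 15 / 6]. Elementwise product with the kernel and sum: 4·3 + 6·1.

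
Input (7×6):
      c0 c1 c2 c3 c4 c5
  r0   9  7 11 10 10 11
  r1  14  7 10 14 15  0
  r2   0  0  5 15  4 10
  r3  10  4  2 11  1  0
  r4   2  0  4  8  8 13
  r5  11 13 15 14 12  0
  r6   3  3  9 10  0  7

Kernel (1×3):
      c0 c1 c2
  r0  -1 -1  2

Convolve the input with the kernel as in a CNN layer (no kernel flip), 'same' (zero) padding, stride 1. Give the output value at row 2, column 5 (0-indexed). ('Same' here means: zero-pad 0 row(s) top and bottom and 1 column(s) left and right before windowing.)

The receptive field on the zero-padded input at this output position is [4 10 0]. Elementwise product with the kernel and sum: 4·-1 + 10·-1 + 0·2.

-14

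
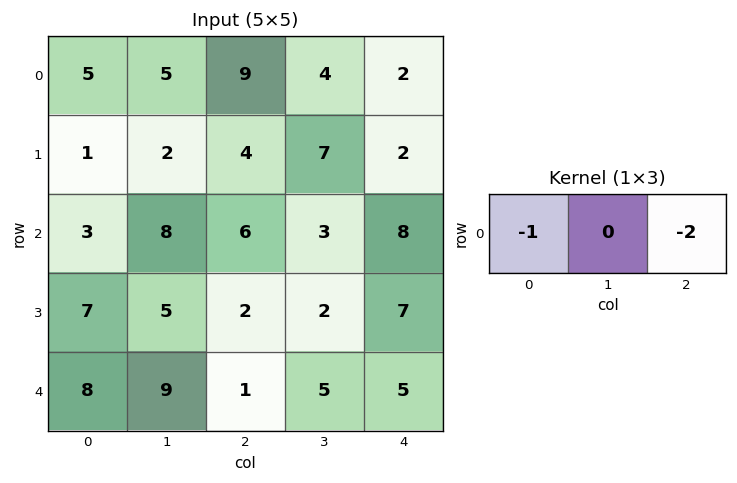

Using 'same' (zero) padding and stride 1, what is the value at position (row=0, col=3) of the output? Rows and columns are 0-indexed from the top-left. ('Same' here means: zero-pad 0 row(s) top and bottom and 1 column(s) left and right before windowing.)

The receptive field on the zero-padded input at this output position is [9 4 2]. Elementwise product with the kernel and sum: 9·-1 + 2·-2.

-13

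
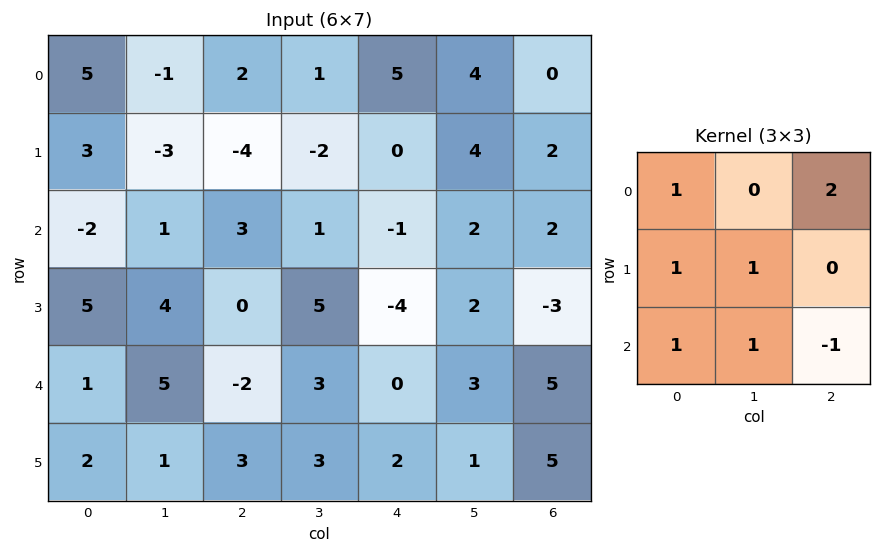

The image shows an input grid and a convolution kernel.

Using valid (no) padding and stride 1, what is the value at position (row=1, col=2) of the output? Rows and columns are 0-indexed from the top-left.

The receptive field on the input at this output position is [-4 -2 0 / 3 1 -1 / 0 5 -4]. Elementwise product with the kernel and sum: -4·1 + 0·2 + 3·1 + 1·1 + 0·1 + 5·1 + -4·-1.

9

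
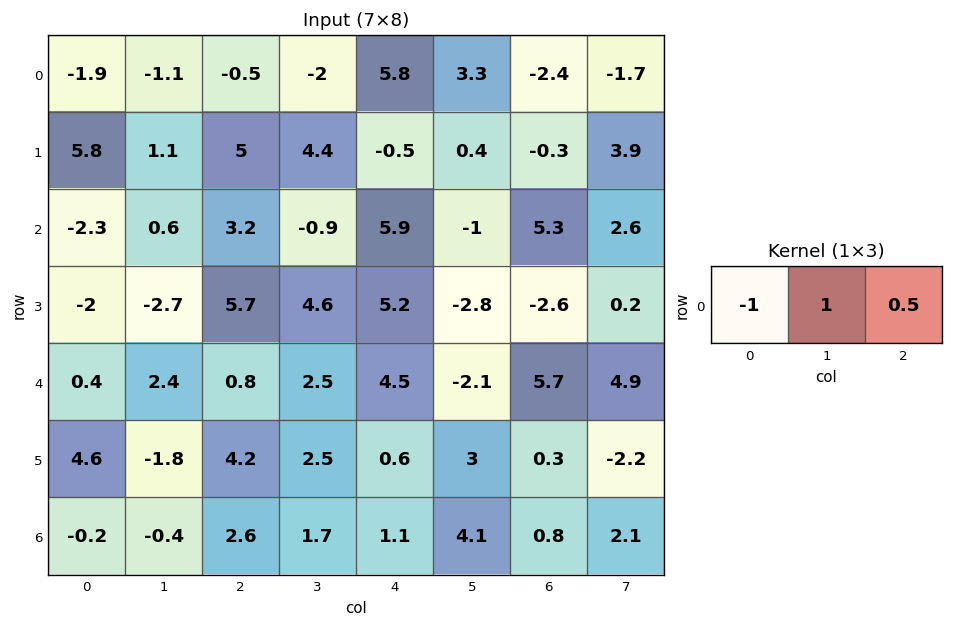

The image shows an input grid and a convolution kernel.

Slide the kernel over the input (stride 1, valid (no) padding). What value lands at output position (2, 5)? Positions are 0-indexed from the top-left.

7.6

The receptive field on the input at this output position is [-1 5.3 2.6]. Elementwise product with the kernel and sum: -1·-1 + 5.3·1 + 2.6·0.5.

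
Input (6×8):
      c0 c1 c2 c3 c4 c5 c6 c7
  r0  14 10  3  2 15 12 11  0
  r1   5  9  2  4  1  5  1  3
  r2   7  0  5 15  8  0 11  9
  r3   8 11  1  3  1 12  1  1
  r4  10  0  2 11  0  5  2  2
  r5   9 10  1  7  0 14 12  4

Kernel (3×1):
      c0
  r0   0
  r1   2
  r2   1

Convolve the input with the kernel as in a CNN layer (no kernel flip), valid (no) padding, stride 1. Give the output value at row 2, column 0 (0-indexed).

26

The receptive field on the input at this output position is [7 / 8 / 10]. Elementwise product with the kernel and sum: 8·2 + 10·1.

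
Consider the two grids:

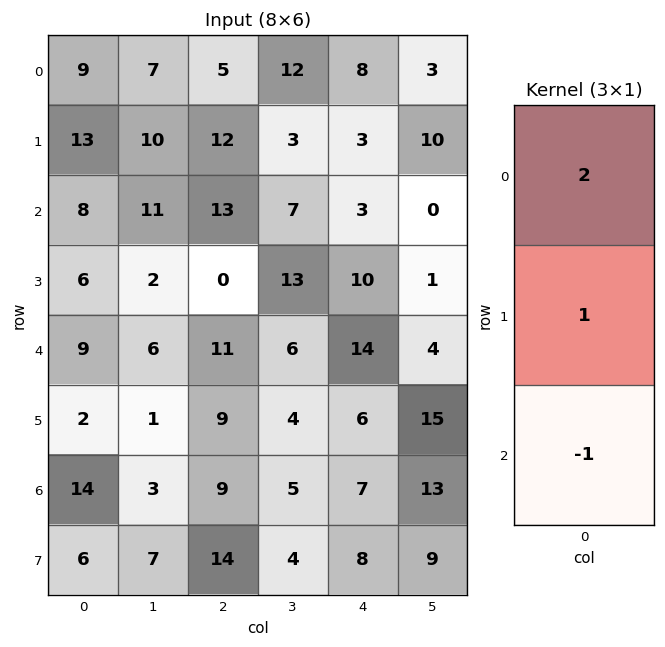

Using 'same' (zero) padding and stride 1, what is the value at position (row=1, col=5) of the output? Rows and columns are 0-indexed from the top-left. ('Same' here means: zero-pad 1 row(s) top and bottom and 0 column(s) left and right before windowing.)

The receptive field on the zero-padded input at this output position is [3 / 10 / 0]. Elementwise product with the kernel and sum: 3·2 + 10·1 + 0·-1.

16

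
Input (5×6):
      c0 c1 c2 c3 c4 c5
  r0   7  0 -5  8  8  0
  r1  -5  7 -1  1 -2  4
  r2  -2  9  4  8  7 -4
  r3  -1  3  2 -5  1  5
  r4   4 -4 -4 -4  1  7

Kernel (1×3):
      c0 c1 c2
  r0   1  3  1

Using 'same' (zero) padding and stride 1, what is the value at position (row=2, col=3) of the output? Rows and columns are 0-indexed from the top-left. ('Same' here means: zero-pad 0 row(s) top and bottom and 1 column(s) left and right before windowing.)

35

The receptive field on the zero-padded input at this output position is [4 8 7]. Elementwise product with the kernel and sum: 4·1 + 8·3 + 7·1.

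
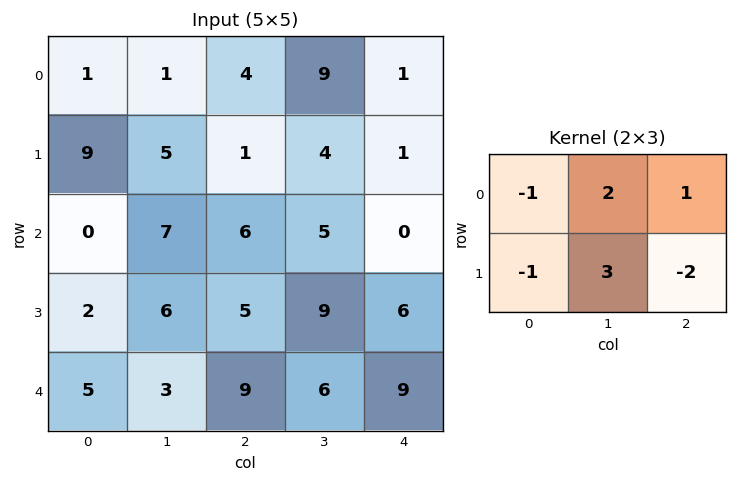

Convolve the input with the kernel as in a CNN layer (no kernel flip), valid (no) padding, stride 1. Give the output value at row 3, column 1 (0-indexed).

25

The receptive field on the input at this output position is [6 5 9 / 3 9 6]. Elementwise product with the kernel and sum: 6·-1 + 5·2 + 9·1 + 3·-1 + 9·3 + 6·-2.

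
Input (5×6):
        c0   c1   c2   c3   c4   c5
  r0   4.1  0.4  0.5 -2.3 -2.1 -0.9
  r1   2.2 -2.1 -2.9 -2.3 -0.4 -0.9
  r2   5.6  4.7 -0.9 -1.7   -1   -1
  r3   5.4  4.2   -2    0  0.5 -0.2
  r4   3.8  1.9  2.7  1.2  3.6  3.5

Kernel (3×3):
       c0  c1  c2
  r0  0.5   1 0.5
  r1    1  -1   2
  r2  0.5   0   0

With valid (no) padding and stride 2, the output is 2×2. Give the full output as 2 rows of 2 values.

4 -4.95
6.15 -2.3

Output[0,0]: The receptive field on the input at this output position is [4.1 0.4 0.5 / 2.2 -2.1 -2.9 / 5.6 4.7 -0.9]. Elementwise product with the kernel and sum: 4.1·0.5 + 0.4·1 + 0.5·0.5 + 2.2·1 + -2.1·-1 + -2.9·2 + 5.6·0.5.
Output[0,1]: The receptive field on the input at this output position is [0.5 -2.3 -2.1 / -2.9 -2.3 -0.4 / -0.9 -1.7 -1]. Elementwise product with the kernel and sum: 0.5·0.5 + -2.3·1 + -2.1·0.5 + -2.9·1 + -2.3·-1 + -0.4·2 + -0.9·0.5.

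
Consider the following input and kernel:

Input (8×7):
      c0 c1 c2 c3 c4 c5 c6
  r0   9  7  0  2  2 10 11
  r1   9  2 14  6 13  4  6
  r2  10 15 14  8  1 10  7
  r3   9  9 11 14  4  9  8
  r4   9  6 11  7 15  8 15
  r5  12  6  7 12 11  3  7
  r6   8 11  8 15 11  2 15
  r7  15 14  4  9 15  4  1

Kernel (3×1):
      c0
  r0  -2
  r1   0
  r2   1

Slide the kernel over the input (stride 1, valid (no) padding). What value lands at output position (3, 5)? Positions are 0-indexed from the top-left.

The receptive field on the input at this output position is [9 / 8 / 3]. Elementwise product with the kernel and sum: 9·-2 + 3·1.

-15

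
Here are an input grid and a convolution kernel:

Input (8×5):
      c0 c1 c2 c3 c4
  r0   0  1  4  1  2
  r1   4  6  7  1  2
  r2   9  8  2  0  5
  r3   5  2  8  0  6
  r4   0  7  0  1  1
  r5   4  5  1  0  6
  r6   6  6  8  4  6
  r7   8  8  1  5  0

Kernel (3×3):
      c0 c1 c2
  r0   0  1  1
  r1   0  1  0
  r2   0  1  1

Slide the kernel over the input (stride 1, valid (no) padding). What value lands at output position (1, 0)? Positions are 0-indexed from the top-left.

31

The receptive field on the input at this output position is [4 6 7 / 9 8 2 / 5 2 8]. Elementwise product with the kernel and sum: 6·1 + 7·1 + 8·1 + 2·1 + 8·1.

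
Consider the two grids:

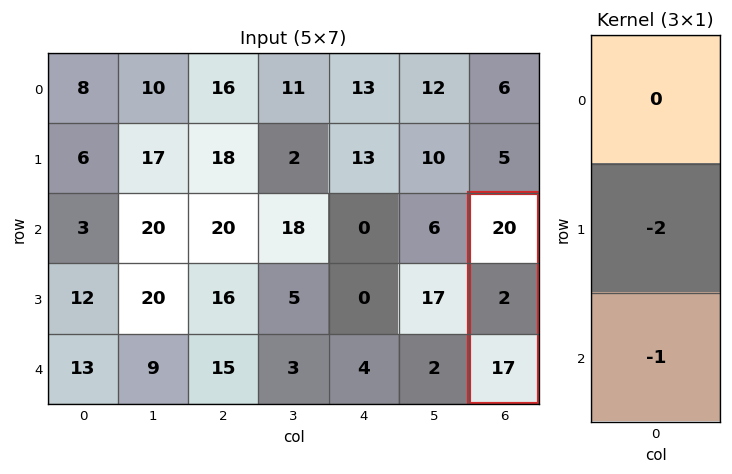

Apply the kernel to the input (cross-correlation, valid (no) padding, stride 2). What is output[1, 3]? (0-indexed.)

The receptive field on the input at this output position is [20 / 2 / 17]. Elementwise product with the kernel and sum: 2·-2 + 17·-1.

-21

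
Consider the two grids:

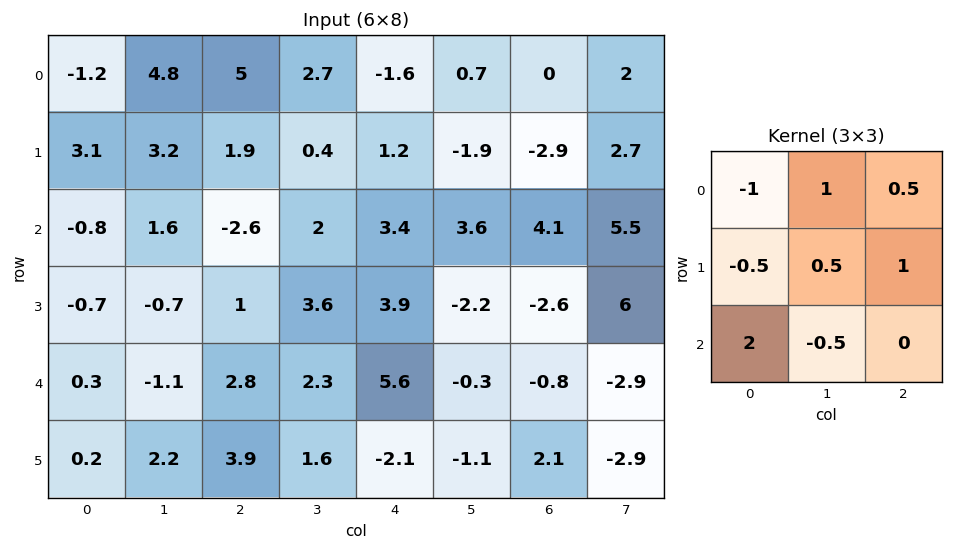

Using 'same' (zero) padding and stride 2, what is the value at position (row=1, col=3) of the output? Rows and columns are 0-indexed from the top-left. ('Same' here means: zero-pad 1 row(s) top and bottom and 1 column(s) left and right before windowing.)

The receptive field on the zero-padded input at this output position is [-1.9 -2.9 2.7 / 3.6 4.1 5.5 / -2.2 -2.6 6]. Elementwise product with the kernel and sum: -1.9·-1 + -2.9·1 + 2.7·0.5 + 3.6·-0.5 + 4.1·0.5 + 5.5·1 + -2.2·2 + -2.6·-0.5.

3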